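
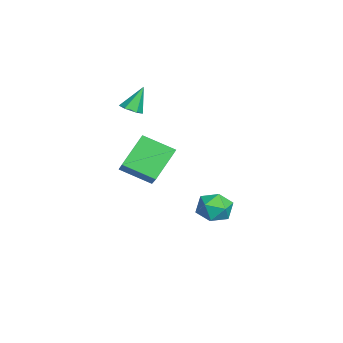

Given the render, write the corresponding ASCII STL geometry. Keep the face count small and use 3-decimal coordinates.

solid 
facet normal 0.401 0.916 -0.015
outer loop
vertex 0.311 4.318 -3.013
vertex -0.203 4.556 -2.216
vertex 0.69 4.167 -2.124
endloop
endfacet
facet normal 0.852 0.436 -0.289
outer loop
vertex 0.311 4.318 -3.013
vertex 0.69 4.167 -2.124
vertex 0.798 3.492 -2.823
endloop
endfacet
facet normal 0.529 0.119 -0.840
outer loop
vertex 0.311 4.318 -3.013
vertex 0.798 3.492 -2.823
vertex -0.027 3.463 -3.347
endloop
endfacet
facet normal -0.122 0.403 -0.907
outer loop
vertex 0.311 4.318 -3.013
vertex -0.027 3.463 -3.347
vertex -0.646 4.121 -2.972
endloop
endfacet
facet normal -0.201 0.895 -0.397
outer loop
vertex 0.311 4.318 -3.013
vertex -0.646 4.121 -2.972
vertex -0.203 4.556 -2.216
endloop
endfacet
facet normal 0.976 -0.060 0.208
outer loop
vertex 0.798 3.492 -2.823
vertex 0.69 4.167 -2.124
vertex 0.586 3.219 -1.908
endloop
endfacet
facet normal 0.245 0.717 0.652
outer loop
vertex 0.69 4.167 -2.124
vertex -0.203 4.556 -2.216
vertex -0.033 3.877 -1.533
endloop
endfacet
facet normal -0.730 0.683 0.035
outer loop
vertex -0.203 4.556 -2.216
vertex -0.646 4.121 -2.972
vertex -0.858 3.848 -2.057
endloop
endfacet
facet normal -0.601 -0.114 -0.791
outer loop
vertex -0.646 4.121 -2.972
vertex -0.027 3.463 -3.347
vertex -0.75 3.173 -2.756
endloop
endfacet
facet normal 0.454 -0.573 -0.683
outer loop
vertex -0.027 3.463 -3.347
vertex 0.798 3.492 -2.823
vertex 0.143 2.784 -2.664
endloop
endfacet
facet normal 0.122 -0.403 0.907
outer loop
vertex -0.371 3.022 -1.867
vertex 0.586 3.219 -1.908
vertex -0.033 3.877 -1.533
endloop
endfacet
facet normal -0.529 -0.119 0.840
outer loop
vertex -0.371 3.022 -1.867
vertex -0.033 3.877 -1.533
vertex -0.858 3.848 -2.057
endloop
endfacet
facet normal -0.852 -0.436 0.289
outer loop
vertex -0.371 3.022 -1.867
vertex -0.858 3.848 -2.057
vertex -0.75 3.173 -2.756
endloop
endfacet
facet normal -0.401 -0.916 0.015
outer loop
vertex -0.371 3.022 -1.867
vertex -0.75 3.173 -2.756
vertex 0.143 2.784 -2.664
endloop
endfacet
facet normal 0.201 -0.895 0.397
outer loop
vertex -0.371 3.022 -1.867
vertex 0.143 2.784 -2.664
vertex 0.586 3.219 -1.908
endloop
endfacet
facet normal 0.601 0.114 0.791
outer loop
vertex -0.033 3.877 -1.533
vertex 0.586 3.219 -1.908
vertex 0.69 4.167 -2.124
endloop
endfacet
facet normal -0.454 0.573 0.683
outer loop
vertex -0.858 3.848 -2.057
vertex -0.033 3.877 -1.533
vertex -0.203 4.556 -2.216
endloop
endfacet
facet normal -0.976 0.060 -0.208
outer loop
vertex -0.75 3.173 -2.756
vertex -0.858 3.848 -2.057
vertex -0.646 4.121 -2.972
endloop
endfacet
facet normal -0.245 -0.717 -0.652
outer loop
vertex 0.143 2.784 -2.664
vertex -0.75 3.173 -2.756
vertex -0.027 3.463 -3.347
endloop
endfacet
facet normal 0.730 -0.683 -0.035
outer loop
vertex 0.586 3.219 -1.908
vertex 0.143 2.784 -2.664
vertex 0.798 3.492 -2.823
endloop
endfacet
facet normal -0.802 -0.103 -0.588
outer loop
vertex 1.441 -0.723 0.923
vertex 0.365 0.177 2.233
vertex 1.795 0.786 0.177
endloop
endfacet
facet normal 0.561 -0.469 -0.682
outer loop
vertex 3.335 0.983 1.307
vertex 1.441 -0.723 0.923
vertex 1.795 0.786 0.177
endloop
endfacet
facet normal -0.802 -0.102 -0.588
outer loop
vertex 1.795 0.786 0.177
vertex 0.365 0.177 2.233
vertex 0.719 1.686 1.488
endloop
endfacet
facet normal 0.206 0.877 -0.433
outer loop
vertex 0.719 1.686 1.488
vertex 3.335 0.983 1.307
vertex 1.795 0.786 0.177
endloop
endfacet
facet normal -0.206 -0.877 0.434
outer loop
vertex 1.441 -0.723 0.923
vertex 1.905 0.374 3.363
vertex 0.365 0.177 2.233
endloop
endfacet
facet normal 0.561 -0.469 -0.683
outer loop
vertex 2.981 -0.526 2.052
vertex 1.441 -0.723 0.923
vertex 3.335 0.983 1.307
endloop
endfacet
facet normal -0.206 -0.877 0.434
outer loop
vertex 2.981 -0.526 2.052
vertex 1.905 0.374 3.363
vertex 1.441 -0.723 0.923
endloop
endfacet
facet normal -0.561 0.469 0.683
outer loop
vertex 0.365 0.177 2.233
vertex 1.905 0.374 3.363
vertex 0.719 1.686 1.488
endloop
endfacet
facet normal 0.206 0.877 -0.434
outer loop
vertex 2.259 1.883 2.617
vertex 3.335 0.983 1.307
vertex 0.719 1.686 1.488
endloop
endfacet
facet normal -0.560 0.469 0.683
outer loop
vertex 0.719 1.686 1.488
vertex 1.905 0.374 3.363
vertex 2.259 1.883 2.617
endloop
endfacet
facet normal 0.802 0.102 0.588
outer loop
vertex 2.259 1.883 2.617
vertex 2.981 -0.526 2.052
vertex 3.335 0.983 1.307
endloop
endfacet
facet normal 0.802 0.103 0.588
outer loop
vertex 1.905 0.374 3.363
vertex 2.981 -0.526 2.052
vertex 2.259 1.883 2.617
endloop
endfacet
facet normal 0.299 -0.400 -0.866
outer loop
vertex -1.559 -0.519 3.373
vertex -2.017 -0.238 3.085
vertex -1.477 0.04 3.143
endloop
endfacet
facet normal 0.790 0.130 0.599
outer loop
vertex -1.559 -0.519 3.373
vertex -1.477 0.04 3.143
vertex -2.463 0.358 4.375
endloop
endfacet
facet normal 0.299 -0.400 -0.866
outer loop
vertex -1.477 0.04 3.143
vertex -2.017 -0.238 3.085
vertex -1.935 0.321 2.855
endloop
endfacet
facet normal 0.454 0.880 0.136
outer loop
vertex -1.477 0.04 3.143
vertex -1.935 0.321 2.855
vertex -2.463 0.358 4.375
endloop
endfacet
facet normal 0.300 -0.400 -0.866
outer loop
vertex -1.935 0.321 2.855
vertex -2.017 -0.238 3.085
vertex -2.475 0.044 2.796
endloop
endfacet
facet normal -0.435 0.884 -0.172
outer loop
vertex -1.935 0.321 2.855
vertex -2.475 0.044 2.796
vertex -2.463 0.358 4.375
endloop
endfacet
facet normal 0.300 -0.400 -0.866
outer loop
vertex -2.475 0.044 2.796
vertex -2.017 -0.238 3.085
vertex -2.557 -0.516 3.026
endloop
endfacet
facet normal -0.990 0.137 -0.020
outer loop
vertex -2.475 0.044 2.796
vertex -2.557 -0.516 3.026
vertex -2.463 0.358 4.375
endloop
endfacet
facet normal 0.300 -0.399 -0.866
outer loop
vertex -2.557 -0.516 3.026
vertex -2.017 -0.238 3.085
vertex -2.099 -0.797 3.314
endloop
endfacet
facet normal -0.654 -0.613 0.443
outer loop
vertex -2.557 -0.516 3.026
vertex -2.099 -0.797 3.314
vertex -2.463 0.358 4.375
endloop
endfacet
facet normal 0.300 -0.399 -0.866
outer loop
vertex -2.099 -0.797 3.314
vertex -2.017 -0.238 3.085
vertex -1.559 -0.519 3.373
endloop
endfacet
facet normal 0.235 -0.616 0.752
outer loop
vertex -2.099 -0.797 3.314
vertex -1.559 -0.519 3.373
vertex -2.463 0.358 4.375
endloop
endfacet

endsolid


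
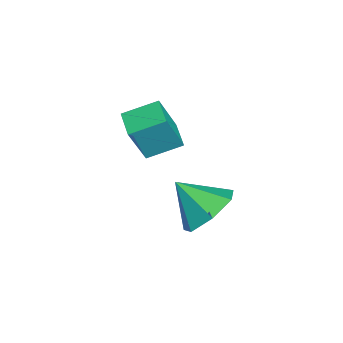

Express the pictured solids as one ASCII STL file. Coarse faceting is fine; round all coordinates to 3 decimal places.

solid 
facet normal 0.339 0.684 -0.646
outer loop
vertex 4.3 3.495 2.718
vertex 3.543 3.431 2.253
vertex 3.734 3.976 2.931
endloop
endfacet
facet normal 0.316 -0.047 0.947
outer loop
vertex 4.3 3.495 2.718
vertex 3.734 3.976 2.931
vertex 3.117 2.569 3.067
endloop
endfacet
facet normal 0.338 0.685 -0.646
outer loop
vertex 3.734 3.976 2.931
vertex 3.543 3.431 2.253
vertex 3.025 4.046 2.634
endloop
endfacet
facet normal -0.354 0.243 0.903
outer loop
vertex 3.734 3.976 2.931
vertex 3.025 4.046 2.634
vertex 3.117 2.569 3.067
endloop
endfacet
facet normal 0.338 0.685 -0.646
outer loop
vertex 3.025 4.046 2.634
vertex 3.543 3.431 2.253
vertex 2.706 3.654 2.051
endloop
endfacet
facet normal -0.895 0.073 0.440
outer loop
vertex 3.025 4.046 2.634
vertex 2.706 3.654 2.051
vertex 3.117 2.569 3.067
endloop
endfacet
facet normal 0.338 0.685 -0.646
outer loop
vertex 2.706 3.654 2.051
vertex 3.543 3.431 2.253
vertex 3.017 3.094 1.62
endloop
endfacet
facet normal -0.899 -0.428 -0.093
outer loop
vertex 2.706 3.654 2.051
vertex 3.017 3.094 1.62
vertex 3.117 2.569 3.067
endloop
endfacet
facet normal 0.338 0.685 -0.645
outer loop
vertex 3.017 3.094 1.62
vertex 3.543 3.431 2.253
vertex 3.725 2.788 1.666
endloop
endfacet
facet normal -0.363 -0.884 -0.296
outer loop
vertex 3.017 3.094 1.62
vertex 3.725 2.788 1.666
vertex 3.117 2.569 3.067
endloop
endfacet
facet normal 0.338 0.685 -0.645
outer loop
vertex 3.725 2.788 1.666
vertex 3.543 3.431 2.253
vertex 4.296 2.967 2.155
endloop
endfacet
facet normal 0.310 -0.951 -0.014
outer loop
vertex 3.725 2.788 1.666
vertex 4.296 2.967 2.155
vertex 3.117 2.569 3.067
endloop
endfacet
facet normal 0.338 0.685 -0.645
outer loop
vertex 4.296 2.967 2.155
vertex 3.543 3.431 2.253
vertex 4.3 3.495 2.718
endloop
endfacet
facet normal 0.612 -0.579 0.539
outer loop
vertex 4.296 2.967 2.155
vertex 4.3 3.495 2.718
vertex 3.117 2.569 3.067
endloop
endfacet
facet normal -0.955 -0.240 0.176
outer loop
vertex 0.524 1.14 3.534
vertex 0.344 2.141 3.925
vertex 0.165 1.594 2.205
endloop
endfacet
facet normal 0.166 -0.919 -0.359
outer loop
vertex 0.976 1.799 2.055
vertex 0.524 1.14 3.534
vertex 0.165 1.594 2.205
endloop
endfacet
facet normal -0.954 -0.241 0.176
outer loop
vertex 0.165 1.594 2.205
vertex 0.344 2.141 3.925
vertex -0.016 2.595 2.596
endloop
endfacet
facet normal -0.249 0.313 -0.917
outer loop
vertex -0.016 2.595 2.596
vertex 0.976 1.799 2.055
vertex 0.165 1.594 2.205
endloop
endfacet
facet normal 0.249 -0.313 0.917
outer loop
vertex 0.524 1.14 3.534
vertex 1.155 2.346 3.775
vertex 0.344 2.141 3.925
endloop
endfacet
facet normal 0.166 -0.919 -0.359
outer loop
vertex 1.336 1.345 3.384
vertex 0.524 1.14 3.534
vertex 0.976 1.799 2.055
endloop
endfacet
facet normal 0.248 -0.313 0.917
outer loop
vertex 1.336 1.345 3.384
vertex 1.155 2.346 3.775
vertex 0.524 1.14 3.534
endloop
endfacet
facet normal -0.166 0.919 0.359
outer loop
vertex 0.344 2.141 3.925
vertex 1.155 2.346 3.775
vertex -0.016 2.595 2.596
endloop
endfacet
facet normal -0.248 0.313 -0.917
outer loop
vertex 0.796 2.8 2.446
vertex 0.976 1.799 2.055
vertex -0.016 2.595 2.596
endloop
endfacet
facet normal -0.166 0.919 0.359
outer loop
vertex -0.016 2.595 2.596
vertex 1.155 2.346 3.775
vertex 0.796 2.8 2.446
endloop
endfacet
facet normal 0.954 0.241 -0.176
outer loop
vertex 0.796 2.8 2.446
vertex 1.336 1.345 3.384
vertex 0.976 1.799 2.055
endloop
endfacet
facet normal 0.954 0.241 -0.175
outer loop
vertex 1.155 2.346 3.775
vertex 1.336 1.345 3.384
vertex 0.796 2.8 2.446
endloop
endfacet

endsolid


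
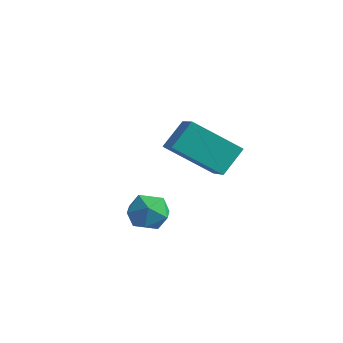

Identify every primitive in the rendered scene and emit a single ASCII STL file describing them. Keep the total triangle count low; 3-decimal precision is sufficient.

solid 
facet normal -0.676 0.542 -0.499
outer loop
vertex -4.437 0.801 3.292
vertex -3.153 1.494 2.307
vertex -4.551 0.007 2.584
endloop
endfacet
facet normal -0.729 -0.394 0.559
outer loop
vertex -3.727 -0.654 3.193
vertex -4.437 0.801 3.292
vertex -4.551 0.007 2.584
endloop
endfacet
facet normal -0.676 0.542 -0.499
outer loop
vertex -4.551 0.007 2.584
vertex -3.153 1.494 2.307
vertex -3.267 0.7 1.599
endloop
endfacet
facet normal -0.107 -0.742 -0.661
outer loop
vertex -3.267 0.7 1.599
vertex -3.727 -0.654 3.193
vertex -4.551 0.007 2.584
endloop
endfacet
facet normal 0.107 0.742 0.661
outer loop
vertex -4.437 0.801 3.292
vertex -2.329 0.833 2.916
vertex -3.153 1.494 2.307
endloop
endfacet
facet normal -0.729 -0.394 0.559
outer loop
vertex -3.613 0.14 3.901
vertex -4.437 0.801 3.292
vertex -3.727 -0.654 3.193
endloop
endfacet
facet normal 0.107 0.742 0.661
outer loop
vertex -3.613 0.14 3.901
vertex -2.329 0.833 2.916
vertex -4.437 0.801 3.292
endloop
endfacet
facet normal 0.729 0.394 -0.559
outer loop
vertex -3.153 1.494 2.307
vertex -2.329 0.833 2.916
vertex -3.267 0.7 1.599
endloop
endfacet
facet normal -0.107 -0.742 -0.661
outer loop
vertex -2.443 0.039 2.208
vertex -3.727 -0.654 3.193
vertex -3.267 0.7 1.599
endloop
endfacet
facet normal 0.729 0.394 -0.559
outer loop
vertex -3.267 0.7 1.599
vertex -2.329 0.833 2.916
vertex -2.443 0.039 2.208
endloop
endfacet
facet normal 0.676 -0.542 0.499
outer loop
vertex -2.443 0.039 2.208
vertex -3.613 0.14 3.901
vertex -3.727 -0.654 3.193
endloop
endfacet
facet normal 0.676 -0.542 0.499
outer loop
vertex -2.329 0.833 2.916
vertex -3.613 0.14 3.901
vertex -2.443 0.039 2.208
endloop
endfacet
facet normal -0.795 0.570 -0.205
outer loop
vertex -3.327 -2.251 1.387
vertex -3.699 -2.609 1.833
vertex -3.356 -2.056 2.041
endloop
endfacet
facet normal -0.189 0.939 -0.288
outer loop
vertex -3.327 -2.251 1.387
vertex -3.356 -2.056 2.041
vertex -2.761 -2.039 1.706
endloop
endfacet
facet normal 0.210 0.600 -0.772
outer loop
vertex -3.327 -2.251 1.387
vertex -2.761 -2.039 1.706
vertex -2.736 -2.581 1.291
endloop
endfacet
facet normal -0.148 0.022 -0.989
outer loop
vertex -3.327 -2.251 1.387
vertex -2.736 -2.581 1.291
vertex -3.316 -2.934 1.37
endloop
endfacet
facet normal -0.769 0.004 -0.639
outer loop
vertex -3.327 -2.251 1.387
vertex -3.316 -2.934 1.37
vertex -3.699 -2.609 1.833
endloop
endfacet
facet normal 0.161 0.929 0.333
outer loop
vertex -2.761 -2.039 1.706
vertex -3.356 -2.056 2.041
vertex -2.784 -2.266 2.35
endloop
endfacet
facet normal -0.820 0.333 0.466
outer loop
vertex -3.356 -2.056 2.041
vertex -3.699 -2.609 1.833
vertex -3.364 -2.619 2.429
endloop
endfacet
facet normal -0.778 -0.584 -0.234
outer loop
vertex -3.699 -2.609 1.833
vertex -3.316 -2.934 1.37
vertex -3.339 -3.161 2.014
endloop
endfacet
facet normal 0.229 -0.555 -0.800
outer loop
vertex -3.316 -2.934 1.37
vertex -2.736 -2.581 1.291
vertex -2.744 -3.144 1.679
endloop
endfacet
facet normal 0.809 0.381 -0.448
outer loop
vertex -2.736 -2.581 1.291
vertex -2.761 -2.039 1.706
vertex -2.401 -2.591 1.887
endloop
endfacet
facet normal 0.148 -0.022 0.989
outer loop
vertex -2.773 -2.949 2.333
vertex -2.784 -2.266 2.35
vertex -3.364 -2.619 2.429
endloop
endfacet
facet normal -0.210 -0.600 0.772
outer loop
vertex -2.773 -2.949 2.333
vertex -3.364 -2.619 2.429
vertex -3.339 -3.161 2.014
endloop
endfacet
facet normal 0.189 -0.939 0.288
outer loop
vertex -2.773 -2.949 2.333
vertex -3.339 -3.161 2.014
vertex -2.744 -3.144 1.679
endloop
endfacet
facet normal 0.795 -0.570 0.205
outer loop
vertex -2.773 -2.949 2.333
vertex -2.744 -3.144 1.679
vertex -2.401 -2.591 1.887
endloop
endfacet
facet normal 0.769 -0.004 0.639
outer loop
vertex -2.773 -2.949 2.333
vertex -2.401 -2.591 1.887
vertex -2.784 -2.266 2.35
endloop
endfacet
facet normal -0.229 0.555 0.800
outer loop
vertex -3.364 -2.619 2.429
vertex -2.784 -2.266 2.35
vertex -3.356 -2.056 2.041
endloop
endfacet
facet normal -0.809 -0.381 0.448
outer loop
vertex -3.339 -3.161 2.014
vertex -3.364 -2.619 2.429
vertex -3.699 -2.609 1.833
endloop
endfacet
facet normal -0.161 -0.929 -0.333
outer loop
vertex -2.744 -3.144 1.679
vertex -3.339 -3.161 2.014
vertex -3.316 -2.934 1.37
endloop
endfacet
facet normal 0.820 -0.333 -0.466
outer loop
vertex -2.401 -2.591 1.887
vertex -2.744 -3.144 1.679
vertex -2.736 -2.581 1.291
endloop
endfacet
facet normal 0.778 0.584 0.234
outer loop
vertex -2.784 -2.266 2.35
vertex -2.401 -2.591 1.887
vertex -2.761 -2.039 1.706
endloop
endfacet

endsolid


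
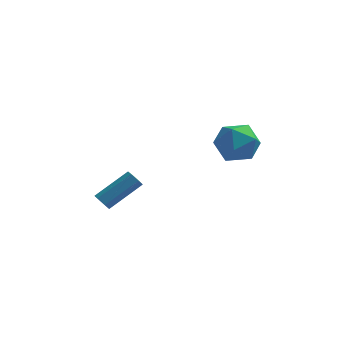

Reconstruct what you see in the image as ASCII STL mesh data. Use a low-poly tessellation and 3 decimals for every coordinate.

solid 
facet normal -0.684 -0.487 -0.543
outer loop
vertex -2.135 2.015 -1.16
vertex -2.511 2.2 -0.852
vertex -2.366 2.467 -1.274
endloop
endfacet
facet normal 0.579 0.092 -0.810
outer loop
vertex -2.135 2.015 -1.16
vertex -2.366 2.467 -1.274
vertex -0.672 3.056 0.004
endloop
endfacet
facet normal 0.579 0.093 -0.810
outer loop
vertex -0.672 3.056 0.004
vertex -2.366 2.467 -1.274
vertex -0.903 3.508 -0.109
endloop
endfacet
facet normal 0.683 0.485 0.546
outer loop
vertex -0.672 3.056 0.004
vertex -0.903 3.508 -0.109
vertex -1.049 3.24 0.312
endloop
endfacet
facet normal -0.684 -0.487 -0.543
outer loop
vertex -2.366 2.467 -1.274
vertex -2.511 2.2 -0.852
vertex -2.742 2.651 -0.966
endloop
endfacet
facet normal -0.096 0.799 -0.594
outer loop
vertex -2.366 2.467 -1.274
vertex -2.742 2.651 -0.966
vertex -0.903 3.508 -0.109
endloop
endfacet
facet normal -0.095 0.799 -0.594
outer loop
vertex -0.903 3.508 -0.109
vertex -2.742 2.651 -0.966
vertex -1.28 3.692 0.199
endloop
endfacet
facet normal 0.683 0.485 0.546
outer loop
vertex -0.903 3.508 -0.109
vertex -1.28 3.692 0.199
vertex -1.049 3.24 0.312
endloop
endfacet
facet normal -0.683 -0.487 -0.545
outer loop
vertex -2.742 2.651 -0.966
vertex -2.511 2.2 -0.852
vertex -2.888 2.384 -0.544
endloop
endfacet
facet normal -0.674 0.707 0.214
outer loop
vertex -2.742 2.651 -0.966
vertex -2.888 2.384 -0.544
vertex -1.28 3.692 0.199
endloop
endfacet
facet normal -0.674 0.706 0.216
outer loop
vertex -1.28 3.692 0.199
vertex -2.888 2.384 -0.544
vertex -1.425 3.425 0.62
endloop
endfacet
facet normal 0.684 0.486 0.544
outer loop
vertex -1.28 3.692 0.199
vertex -1.425 3.425 0.62
vertex -1.049 3.24 0.312
endloop
endfacet
facet normal -0.683 -0.485 -0.546
outer loop
vertex -2.888 2.384 -0.544
vertex -2.511 2.2 -0.852
vertex -2.657 1.932 -0.431
endloop
endfacet
facet normal -0.579 -0.093 0.810
outer loop
vertex -2.888 2.384 -0.544
vertex -2.657 1.932 -0.431
vertex -1.425 3.425 0.62
endloop
endfacet
facet normal -0.579 -0.092 0.810
outer loop
vertex -1.425 3.425 0.62
vertex -2.657 1.932 -0.431
vertex -1.194 2.973 0.734
endloop
endfacet
facet normal 0.684 0.487 0.543
outer loop
vertex -1.425 3.425 0.62
vertex -1.194 2.973 0.734
vertex -1.049 3.24 0.312
endloop
endfacet
facet normal -0.683 -0.485 -0.546
outer loop
vertex -2.657 1.932 -0.431
vertex -2.511 2.2 -0.852
vertex -2.28 1.748 -0.739
endloop
endfacet
facet normal 0.095 -0.799 0.594
outer loop
vertex -2.657 1.932 -0.431
vertex -2.28 1.748 -0.739
vertex -1.194 2.973 0.734
endloop
endfacet
facet normal 0.096 -0.799 0.594
outer loop
vertex -1.194 2.973 0.734
vertex -2.28 1.748 -0.739
vertex -0.818 2.789 0.426
endloop
endfacet
facet normal 0.684 0.487 0.543
outer loop
vertex -1.194 2.973 0.734
vertex -0.818 2.789 0.426
vertex -1.049 3.24 0.312
endloop
endfacet
facet normal -0.684 -0.486 -0.544
outer loop
vertex -2.28 1.748 -0.739
vertex -2.511 2.2 -0.852
vertex -2.135 2.015 -1.16
endloop
endfacet
facet normal 0.675 -0.706 -0.216
outer loop
vertex -2.28 1.748 -0.739
vertex -2.135 2.015 -1.16
vertex -0.818 2.789 0.426
endloop
endfacet
facet normal 0.674 -0.707 -0.214
outer loop
vertex -0.818 2.789 0.426
vertex -2.135 2.015 -1.16
vertex -0.672 3.056 0.004
endloop
endfacet
facet normal 0.683 0.487 0.545
outer loop
vertex -0.818 2.789 0.426
vertex -0.672 3.056 0.004
vertex -1.049 3.24 0.312
endloop
endfacet
facet normal 0.412 -0.053 0.910
outer loop
vertex 4.363 2.556 4.781
vertex 3.686 1.559 5.029
vertex 4.799 1.436 4.518
endloop
endfacet
facet normal 0.867 0.234 0.441
outer loop
vertex 4.363 2.556 4.781
vertex 4.799 1.436 4.518
vertex 4.955 2.36 3.721
endloop
endfacet
facet normal 0.559 0.813 0.162
outer loop
vertex 4.363 2.556 4.781
vertex 4.955 2.36 3.721
vertex 3.94 3.054 3.739
endloop
endfacet
facet normal -0.087 0.885 0.458
outer loop
vertex 4.363 2.556 4.781
vertex 3.94 3.054 3.739
vertex 3.156 2.559 4.547
endloop
endfacet
facet normal -0.177 0.349 0.920
outer loop
vertex 4.363 2.556 4.781
vertex 3.156 2.559 4.547
vertex 3.686 1.559 5.029
endloop
endfacet
facet normal 0.968 -0.238 -0.086
outer loop
vertex 4.955 2.36 3.721
vertex 4.799 1.436 4.518
vertex 4.644 1.241 3.313
endloop
endfacet
facet normal 0.231 -0.702 0.673
outer loop
vertex 4.799 1.436 4.518
vertex 3.686 1.559 5.029
vertex 3.86 0.746 4.121
endloop
endfacet
facet normal -0.723 -0.051 0.690
outer loop
vertex 3.686 1.559 5.029
vertex 3.156 2.559 4.547
vertex 2.845 1.44 4.139
endloop
endfacet
facet normal -0.575 0.816 -0.058
outer loop
vertex 3.156 2.559 4.547
vertex 3.94 3.054 3.739
vertex 3.001 2.364 3.342
endloop
endfacet
facet normal 0.470 0.701 -0.537
outer loop
vertex 3.94 3.054 3.739
vertex 4.955 2.36 3.721
vertex 4.114 2.241 2.831
endloop
endfacet
facet normal 0.087 -0.885 -0.458
outer loop
vertex 3.437 1.244 3.079
vertex 4.644 1.241 3.313
vertex 3.86 0.746 4.121
endloop
endfacet
facet normal -0.559 -0.813 -0.162
outer loop
vertex 3.437 1.244 3.079
vertex 3.86 0.746 4.121
vertex 2.845 1.44 4.139
endloop
endfacet
facet normal -0.867 -0.234 -0.441
outer loop
vertex 3.437 1.244 3.079
vertex 2.845 1.44 4.139
vertex 3.001 2.364 3.342
endloop
endfacet
facet normal -0.412 0.053 -0.910
outer loop
vertex 3.437 1.244 3.079
vertex 3.001 2.364 3.342
vertex 4.114 2.241 2.831
endloop
endfacet
facet normal 0.177 -0.349 -0.920
outer loop
vertex 3.437 1.244 3.079
vertex 4.114 2.241 2.831
vertex 4.644 1.241 3.313
endloop
endfacet
facet normal 0.575 -0.816 0.058
outer loop
vertex 3.86 0.746 4.121
vertex 4.644 1.241 3.313
vertex 4.799 1.436 4.518
endloop
endfacet
facet normal -0.470 -0.701 0.537
outer loop
vertex 2.845 1.44 4.139
vertex 3.86 0.746 4.121
vertex 3.686 1.559 5.029
endloop
endfacet
facet normal -0.968 0.238 0.086
outer loop
vertex 3.001 2.364 3.342
vertex 2.845 1.44 4.139
vertex 3.156 2.559 4.547
endloop
endfacet
facet normal -0.231 0.702 -0.673
outer loop
vertex 4.114 2.241 2.831
vertex 3.001 2.364 3.342
vertex 3.94 3.054 3.739
endloop
endfacet
facet normal 0.723 0.051 -0.690
outer loop
vertex 4.644 1.241 3.313
vertex 4.114 2.241 2.831
vertex 4.955 2.36 3.721
endloop
endfacet

endsolid


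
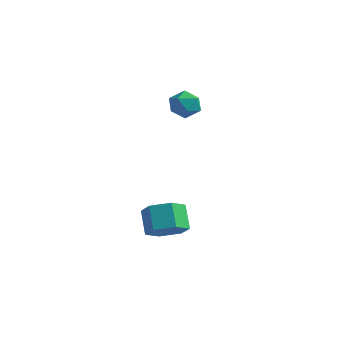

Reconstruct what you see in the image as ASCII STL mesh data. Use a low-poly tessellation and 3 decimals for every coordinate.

solid 
facet normal 0.516 -0.432 -0.740
outer loop
vertex 1.655 -2.647 -4.032
vertex 0.815 -3.292 -4.241
vertex 0.9 -2.338 -4.739
endloop
endfacet
facet normal 0.495 0.855 -0.155
outer loop
vertex 1.655 -2.647 -4.032
vertex 0.9 -2.338 -4.739
vertex 0.886 -2.003 -2.93
endloop
endfacet
facet normal 0.495 0.855 -0.155
outer loop
vertex 0.886 -2.003 -2.93
vertex 0.9 -2.338 -4.739
vertex 0.131 -1.694 -3.637
endloop
endfacet
facet normal -0.516 0.433 0.740
outer loop
vertex 0.886 -2.003 -2.93
vertex 0.131 -1.694 -3.637
vertex 0.045 -2.648 -3.139
endloop
endfacet
facet normal 0.516 -0.432 -0.740
outer loop
vertex 0.9 -2.338 -4.739
vertex 0.815 -3.292 -4.241
vertex 0.059 -2.983 -4.949
endloop
endfacet
facet normal -0.357 0.676 -0.644
outer loop
vertex 0.9 -2.338 -4.739
vertex 0.059 -2.983 -4.949
vertex 0.131 -1.694 -3.637
endloop
endfacet
facet normal -0.357 0.676 -0.644
outer loop
vertex 0.131 -1.694 -3.637
vertex 0.059 -2.983 -4.949
vertex -0.71 -2.339 -3.847
endloop
endfacet
facet normal -0.516 0.432 0.739
outer loop
vertex 0.131 -1.694 -3.637
vertex -0.71 -2.339 -3.847
vertex 0.045 -2.648 -3.139
endloop
endfacet
facet normal 0.516 -0.433 -0.739
outer loop
vertex 0.059 -2.983 -4.949
vertex 0.815 -3.292 -4.241
vertex -0.026 -3.937 -4.45
endloop
endfacet
facet normal -0.853 -0.180 -0.490
outer loop
vertex 0.059 -2.983 -4.949
vertex -0.026 -3.937 -4.45
vertex -0.71 -2.339 -3.847
endloop
endfacet
facet normal -0.853 -0.180 -0.490
outer loop
vertex -0.71 -2.339 -3.847
vertex -0.026 -3.937 -4.45
vertex -0.795 -3.293 -3.348
endloop
endfacet
facet normal -0.516 0.433 0.739
outer loop
vertex -0.71 -2.339 -3.847
vertex -0.795 -3.293 -3.348
vertex 0.045 -2.648 -3.139
endloop
endfacet
facet normal 0.516 -0.433 -0.740
outer loop
vertex -0.026 -3.937 -4.45
vertex 0.815 -3.292 -4.241
vertex 0.729 -4.246 -3.743
endloop
endfacet
facet normal -0.495 -0.855 0.155
outer loop
vertex -0.026 -3.937 -4.45
vertex 0.729 -4.246 -3.743
vertex -0.795 -3.293 -3.348
endloop
endfacet
facet normal -0.495 -0.855 0.155
outer loop
vertex -0.795 -3.293 -3.348
vertex 0.729 -4.246 -3.743
vertex -0.04 -3.602 -2.641
endloop
endfacet
facet normal -0.516 0.432 0.740
outer loop
vertex -0.795 -3.293 -3.348
vertex -0.04 -3.602 -2.641
vertex 0.045 -2.648 -3.139
endloop
endfacet
facet normal 0.516 -0.432 -0.739
outer loop
vertex 0.729 -4.246 -3.743
vertex 0.815 -3.292 -4.241
vertex 1.57 -3.601 -3.533
endloop
endfacet
facet normal 0.357 -0.676 0.644
outer loop
vertex 0.729 -4.246 -3.743
vertex 1.57 -3.601 -3.533
vertex -0.04 -3.602 -2.641
endloop
endfacet
facet normal 0.357 -0.676 0.644
outer loop
vertex -0.04 -3.602 -2.641
vertex 1.57 -3.601 -3.533
vertex 0.801 -2.957 -2.431
endloop
endfacet
facet normal -0.516 0.432 0.740
outer loop
vertex -0.04 -3.602 -2.641
vertex 0.801 -2.957 -2.431
vertex 0.045 -2.648 -3.139
endloop
endfacet
facet normal 0.516 -0.433 -0.739
outer loop
vertex 1.57 -3.601 -3.533
vertex 0.815 -3.292 -4.241
vertex 1.655 -2.647 -4.032
endloop
endfacet
facet normal 0.853 0.180 0.490
outer loop
vertex 1.57 -3.601 -3.533
vertex 1.655 -2.647 -4.032
vertex 0.801 -2.957 -2.431
endloop
endfacet
facet normal 0.853 0.180 0.490
outer loop
vertex 0.801 -2.957 -2.431
vertex 1.655 -2.647 -4.032
vertex 0.886 -2.003 -2.93
endloop
endfacet
facet normal -0.516 0.433 0.739
outer loop
vertex 0.801 -2.957 -2.431
vertex 0.886 -2.003 -2.93
vertex 0.045 -2.648 -3.139
endloop
endfacet
facet normal -0.282 0.780 0.559
outer loop
vertex -1.875 1.286 2.398
vertex -1.432 0.932 3.116
vertex -0.997 1.499 2.544
endloop
endfacet
facet normal -0.214 0.969 -0.126
outer loop
vertex -1.875 1.286 2.398
vertex -0.997 1.499 2.544
vertex -1.291 1.324 1.696
endloop
endfacet
facet normal -0.652 0.559 -0.512
outer loop
vertex -1.875 1.286 2.398
vertex -1.291 1.324 1.696
vertex -1.906 0.649 1.743
endloop
endfacet
facet normal -0.991 0.117 -0.067
outer loop
vertex -1.875 1.286 2.398
vertex -1.906 0.649 1.743
vertex -1.994 0.407 2.621
endloop
endfacet
facet normal -0.762 0.254 0.596
outer loop
vertex -1.875 1.286 2.398
vertex -1.994 0.407 2.621
vertex -1.432 0.932 3.116
endloop
endfacet
facet normal 0.456 0.827 -0.329
outer loop
vertex -1.291 1.324 1.696
vertex -0.997 1.499 2.544
vertex -0.486 0.993 1.979
endloop
endfacet
facet normal 0.346 0.522 0.780
outer loop
vertex -0.997 1.499 2.544
vertex -1.432 0.932 3.116
vertex -0.574 0.751 2.857
endloop
endfacet
facet normal -0.431 -0.330 0.840
outer loop
vertex -1.432 0.932 3.116
vertex -1.994 0.407 2.621
vertex -1.189 0.076 2.904
endloop
endfacet
facet normal -0.802 -0.551 -0.232
outer loop
vertex -1.994 0.407 2.621
vertex -1.906 0.649 1.743
vertex -1.483 -0.099 2.056
endloop
endfacet
facet normal -0.253 0.164 -0.953
outer loop
vertex -1.906 0.649 1.743
vertex -1.291 1.324 1.696
vertex -1.048 0.468 1.484
endloop
endfacet
facet normal 0.991 -0.117 0.067
outer loop
vertex -0.605 0.114 2.202
vertex -0.486 0.993 1.979
vertex -0.574 0.751 2.857
endloop
endfacet
facet normal 0.652 -0.559 0.512
outer loop
vertex -0.605 0.114 2.202
vertex -0.574 0.751 2.857
vertex -1.189 0.076 2.904
endloop
endfacet
facet normal 0.214 -0.969 0.126
outer loop
vertex -0.605 0.114 2.202
vertex -1.189 0.076 2.904
vertex -1.483 -0.099 2.056
endloop
endfacet
facet normal 0.282 -0.780 -0.559
outer loop
vertex -0.605 0.114 2.202
vertex -1.483 -0.099 2.056
vertex -1.048 0.468 1.484
endloop
endfacet
facet normal 0.762 -0.254 -0.596
outer loop
vertex -0.605 0.114 2.202
vertex -1.048 0.468 1.484
vertex -0.486 0.993 1.979
endloop
endfacet
facet normal 0.802 0.551 0.232
outer loop
vertex -0.574 0.751 2.857
vertex -0.486 0.993 1.979
vertex -0.997 1.499 2.544
endloop
endfacet
facet normal 0.253 -0.164 0.953
outer loop
vertex -1.189 0.076 2.904
vertex -0.574 0.751 2.857
vertex -1.432 0.932 3.116
endloop
endfacet
facet normal -0.456 -0.827 0.329
outer loop
vertex -1.483 -0.099 2.056
vertex -1.189 0.076 2.904
vertex -1.994 0.407 2.621
endloop
endfacet
facet normal -0.346 -0.522 -0.780
outer loop
vertex -1.048 0.468 1.484
vertex -1.483 -0.099 2.056
vertex -1.906 0.649 1.743
endloop
endfacet
facet normal 0.431 0.330 -0.840
outer loop
vertex -0.486 0.993 1.979
vertex -1.048 0.468 1.484
vertex -1.291 1.324 1.696
endloop
endfacet

endsolid


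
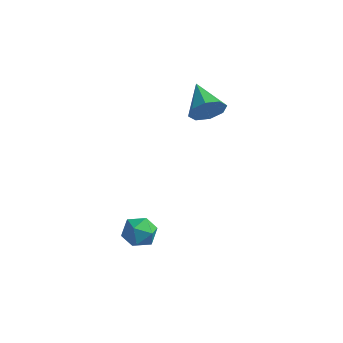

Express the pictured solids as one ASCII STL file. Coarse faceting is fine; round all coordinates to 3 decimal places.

solid 
facet normal 0.617 -0.727 -0.300
outer loop
vertex -0.434 1.912 3.323
vertex -0.881 1.797 2.682
vertex -0.259 2.253 2.856
endloop
endfacet
facet normal 0.392 0.667 0.634
outer loop
vertex -0.434 1.912 3.323
vertex -0.259 2.253 2.856
vertex -1.819 2.903 3.138
endloop
endfacet
facet normal 0.617 -0.727 -0.300
outer loop
vertex -0.259 2.253 2.856
vertex -0.881 1.797 2.682
vertex -0.449 2.327 2.286
endloop
endfacet
facet normal 0.383 0.924 -0.008
outer loop
vertex -0.259 2.253 2.856
vertex -0.449 2.327 2.286
vertex -1.819 2.903 3.138
endloop
endfacet
facet normal 0.618 -0.727 -0.299
outer loop
vertex -0.449 2.327 2.286
vertex -0.881 1.797 2.682
vertex -0.891 2.09 1.949
endloop
endfacet
facet normal -0.008 0.823 -0.568
outer loop
vertex -0.449 2.327 2.286
vertex -0.891 2.09 1.949
vertex -1.819 2.903 3.138
endloop
endfacet
facet normal 0.617 -0.728 -0.299
outer loop
vertex -0.891 2.09 1.949
vertex -0.881 1.797 2.682
vertex -1.328 1.682 2.041
endloop
endfacet
facet normal -0.549 0.426 -0.719
outer loop
vertex -0.891 2.09 1.949
vertex -1.328 1.682 2.041
vertex -1.819 2.903 3.138
endloop
endfacet
facet normal 0.617 -0.727 -0.300
outer loop
vertex -1.328 1.682 2.041
vertex -0.881 1.797 2.682
vertex -1.502 1.341 2.509
endloop
endfacet
facet normal -0.927 -0.038 -0.373
outer loop
vertex -1.328 1.682 2.041
vertex -1.502 1.341 2.509
vertex -1.819 2.903 3.138
endloop
endfacet
facet normal 0.618 -0.727 -0.300
outer loop
vertex -1.502 1.341 2.509
vertex -0.881 1.797 2.682
vertex -1.313 1.267 3.078
endloop
endfacet
facet normal -0.918 -0.294 0.267
outer loop
vertex -1.502 1.341 2.509
vertex -1.313 1.267 3.078
vertex -1.819 2.903 3.138
endloop
endfacet
facet normal 0.618 -0.727 -0.300
outer loop
vertex -1.313 1.267 3.078
vertex -0.881 1.797 2.682
vertex -0.87 1.504 3.416
endloop
endfacet
facet normal -0.528 -0.194 0.827
outer loop
vertex -1.313 1.267 3.078
vertex -0.87 1.504 3.416
vertex -1.819 2.903 3.138
endloop
endfacet
facet normal 0.617 -0.728 -0.300
outer loop
vertex -0.87 1.504 3.416
vertex -0.881 1.797 2.682
vertex -0.434 1.912 3.323
endloop
endfacet
facet normal 0.016 0.206 0.979
outer loop
vertex -0.87 1.504 3.416
vertex -0.434 1.912 3.323
vertex -1.819 2.903 3.138
endloop
endfacet
facet normal -0.804 0.586 0.101
outer loop
vertex -1.952 -2.111 -1.061
vertex -2.369 -2.618 -1.439
vertex -2.308 -2.664 -0.686
endloop
endfacet
facet normal -0.356 0.670 0.651
outer loop
vertex -1.952 -2.111 -1.061
vertex -2.308 -2.664 -0.686
vertex -1.6 -2.473 -0.496
endloop
endfacet
facet normal 0.276 0.878 0.391
outer loop
vertex -1.952 -2.111 -1.061
vertex -1.6 -2.473 -0.496
vertex -1.224 -2.308 -1.133
endloop
endfacet
facet normal 0.218 0.922 -0.321
outer loop
vertex -1.952 -2.111 -1.061
vertex -1.224 -2.308 -1.133
vertex -1.7 -2.398 -1.715
endloop
endfacet
facet normal -0.449 0.741 -0.498
outer loop
vertex -1.952 -2.111 -1.061
vertex -1.7 -2.398 -1.715
vertex -2.369 -2.618 -1.439
endloop
endfacet
facet normal -0.268 0.035 0.963
outer loop
vertex -1.6 -2.473 -0.496
vertex -2.308 -2.664 -0.686
vertex -1.8 -3.202 -0.525
endloop
endfacet
facet normal -0.992 -0.100 0.074
outer loop
vertex -2.308 -2.664 -0.686
vertex -2.369 -2.618 -1.439
vertex -2.276 -3.292 -1.107
endloop
endfacet
facet normal -0.419 0.151 -0.895
outer loop
vertex -2.369 -2.618 -1.439
vertex -1.7 -2.398 -1.715
vertex -1.9 -3.127 -1.744
endloop
endfacet
facet normal 0.660 0.441 -0.608
outer loop
vertex -1.7 -2.398 -1.715
vertex -1.224 -2.308 -1.133
vertex -1.192 -2.936 -1.554
endloop
endfacet
facet normal 0.755 0.371 0.541
outer loop
vertex -1.224 -2.308 -1.133
vertex -1.6 -2.473 -0.496
vertex -1.131 -2.982 -0.801
endloop
endfacet
facet normal -0.218 -0.922 0.321
outer loop
vertex -1.548 -3.489 -1.179
vertex -1.8 -3.202 -0.525
vertex -2.276 -3.292 -1.107
endloop
endfacet
facet normal -0.276 -0.878 -0.391
outer loop
vertex -1.548 -3.489 -1.179
vertex -2.276 -3.292 -1.107
vertex -1.9 -3.127 -1.744
endloop
endfacet
facet normal 0.356 -0.670 -0.651
outer loop
vertex -1.548 -3.489 -1.179
vertex -1.9 -3.127 -1.744
vertex -1.192 -2.936 -1.554
endloop
endfacet
facet normal 0.804 -0.586 -0.101
outer loop
vertex -1.548 -3.489 -1.179
vertex -1.192 -2.936 -1.554
vertex -1.131 -2.982 -0.801
endloop
endfacet
facet normal 0.449 -0.741 0.498
outer loop
vertex -1.548 -3.489 -1.179
vertex -1.131 -2.982 -0.801
vertex -1.8 -3.202 -0.525
endloop
endfacet
facet normal -0.660 -0.441 0.608
outer loop
vertex -2.276 -3.292 -1.107
vertex -1.8 -3.202 -0.525
vertex -2.308 -2.664 -0.686
endloop
endfacet
facet normal -0.755 -0.371 -0.541
outer loop
vertex -1.9 -3.127 -1.744
vertex -2.276 -3.292 -1.107
vertex -2.369 -2.618 -1.439
endloop
endfacet
facet normal 0.268 -0.035 -0.963
outer loop
vertex -1.192 -2.936 -1.554
vertex -1.9 -3.127 -1.744
vertex -1.7 -2.398 -1.715
endloop
endfacet
facet normal 0.992 0.100 -0.074
outer loop
vertex -1.131 -2.982 -0.801
vertex -1.192 -2.936 -1.554
vertex -1.224 -2.308 -1.133
endloop
endfacet
facet normal 0.419 -0.151 0.895
outer loop
vertex -1.8 -3.202 -0.525
vertex -1.131 -2.982 -0.801
vertex -1.6 -2.473 -0.496
endloop
endfacet

endsolid


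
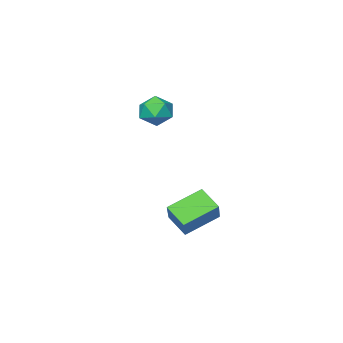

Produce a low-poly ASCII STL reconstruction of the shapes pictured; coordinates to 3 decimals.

solid 
facet normal 0.221 0.172 0.960
outer loop
vertex -1.17 -2.124 3.867
vertex -1.295 -3.021 4.057
vertex -0.459 -2.713 3.809
endloop
endfacet
facet normal 0.565 0.630 0.533
outer loop
vertex -1.17 -2.124 3.867
vertex -0.459 -2.713 3.809
vertex -0.575 -2.062 3.162
endloop
endfacet
facet normal 0.078 0.985 0.152
outer loop
vertex -1.17 -2.124 3.867
vertex -0.575 -2.062 3.162
vertex -1.483 -1.967 3.01
endloop
endfacet
facet normal -0.568 0.748 0.344
outer loop
vertex -1.17 -2.124 3.867
vertex -1.483 -1.967 3.01
vertex -1.928 -2.56 3.564
endloop
endfacet
facet normal -0.478 0.245 0.843
outer loop
vertex -1.17 -2.124 3.867
vertex -1.928 -2.56 3.564
vertex -1.295 -3.021 4.057
endloop
endfacet
facet normal 0.965 0.251 0.079
outer loop
vertex -0.575 -2.062 3.162
vertex -0.459 -2.713 3.809
vertex -0.332 -2.92 2.916
endloop
endfacet
facet normal 0.409 -0.489 0.771
outer loop
vertex -0.459 -2.713 3.809
vertex -1.295 -3.021 4.057
vertex -0.777 -3.513 3.47
endloop
endfacet
facet normal -0.724 -0.372 0.582
outer loop
vertex -1.295 -3.021 4.057
vertex -1.928 -2.56 3.564
vertex -1.685 -3.418 3.318
endloop
endfacet
facet normal -0.869 0.441 -0.226
outer loop
vertex -1.928 -2.56 3.564
vertex -1.483 -1.967 3.01
vertex -1.801 -2.767 2.671
endloop
endfacet
facet normal 0.176 0.825 -0.536
outer loop
vertex -1.483 -1.967 3.01
vertex -0.575 -2.062 3.162
vertex -0.965 -2.459 2.423
endloop
endfacet
facet normal 0.568 -0.748 -0.344
outer loop
vertex -1.09 -3.356 2.613
vertex -0.332 -2.92 2.916
vertex -0.777 -3.513 3.47
endloop
endfacet
facet normal -0.078 -0.985 -0.152
outer loop
vertex -1.09 -3.356 2.613
vertex -0.777 -3.513 3.47
vertex -1.685 -3.418 3.318
endloop
endfacet
facet normal -0.565 -0.630 -0.533
outer loop
vertex -1.09 -3.356 2.613
vertex -1.685 -3.418 3.318
vertex -1.801 -2.767 2.671
endloop
endfacet
facet normal -0.221 -0.172 -0.960
outer loop
vertex -1.09 -3.356 2.613
vertex -1.801 -2.767 2.671
vertex -0.965 -2.459 2.423
endloop
endfacet
facet normal 0.478 -0.245 -0.843
outer loop
vertex -1.09 -3.356 2.613
vertex -0.965 -2.459 2.423
vertex -0.332 -2.92 2.916
endloop
endfacet
facet normal 0.869 -0.441 0.226
outer loop
vertex -0.777 -3.513 3.47
vertex -0.332 -2.92 2.916
vertex -0.459 -2.713 3.809
endloop
endfacet
facet normal -0.176 -0.825 0.536
outer loop
vertex -1.685 -3.418 3.318
vertex -0.777 -3.513 3.47
vertex -1.295 -3.021 4.057
endloop
endfacet
facet normal -0.965 -0.251 -0.079
outer loop
vertex -1.801 -2.767 2.671
vertex -1.685 -3.418 3.318
vertex -1.928 -2.56 3.564
endloop
endfacet
facet normal -0.409 0.489 -0.771
outer loop
vertex -0.965 -2.459 2.423
vertex -1.801 -2.767 2.671
vertex -1.483 -1.967 3.01
endloop
endfacet
facet normal 0.724 0.372 -0.582
outer loop
vertex -0.332 -2.92 2.916
vertex -0.965 -2.459 2.423
vertex -0.575 -2.062 3.162
endloop
endfacet
facet normal -0.469 -0.553 -0.689
outer loop
vertex -0.486 -0.938 -2.695
vertex -2.144 -0.558 -1.87
vertex -0.619 0.113 -3.448
endloop
endfacet
facet normal 0.877 -0.202 -0.436
outer loop
vertex 0.184 1.058 -2.27
vertex -0.486 -0.938 -2.695
vertex -0.619 0.113 -3.448
endloop
endfacet
facet normal -0.470 -0.552 -0.689
outer loop
vertex -0.619 0.113 -3.448
vertex -2.144 -0.558 -1.87
vertex -2.277 0.494 -2.623
endloop
endfacet
facet normal -0.102 0.809 -0.579
outer loop
vertex -2.277 0.494 -2.623
vertex 0.184 1.058 -2.27
vertex -0.619 0.113 -3.448
endloop
endfacet
facet normal 0.103 -0.809 0.579
outer loop
vertex -0.486 -0.938 -2.695
vertex -1.341 0.387 -0.692
vertex -2.144 -0.558 -1.87
endloop
endfacet
facet normal 0.877 -0.201 -0.436
outer loop
vertex 0.317 0.006 -1.517
vertex -0.486 -0.938 -2.695
vertex 0.184 1.058 -2.27
endloop
endfacet
facet normal 0.102 -0.809 0.579
outer loop
vertex 0.317 0.006 -1.517
vertex -1.341 0.387 -0.692
vertex -0.486 -0.938 -2.695
endloop
endfacet
facet normal -0.877 0.201 0.436
outer loop
vertex -2.144 -0.558 -1.87
vertex -1.341 0.387 -0.692
vertex -2.277 0.494 -2.623
endloop
endfacet
facet normal -0.102 0.809 -0.579
outer loop
vertex -1.474 1.438 -1.445
vertex 0.184 1.058 -2.27
vertex -2.277 0.494 -2.623
endloop
endfacet
facet normal -0.877 0.202 0.436
outer loop
vertex -2.277 0.494 -2.623
vertex -1.341 0.387 -0.692
vertex -1.474 1.438 -1.445
endloop
endfacet
facet normal 0.469 0.552 0.689
outer loop
vertex -1.474 1.438 -1.445
vertex 0.317 0.006 -1.517
vertex 0.184 1.058 -2.27
endloop
endfacet
facet normal 0.470 0.553 0.688
outer loop
vertex -1.341 0.387 -0.692
vertex 0.317 0.006 -1.517
vertex -1.474 1.438 -1.445
endloop
endfacet

endsolid


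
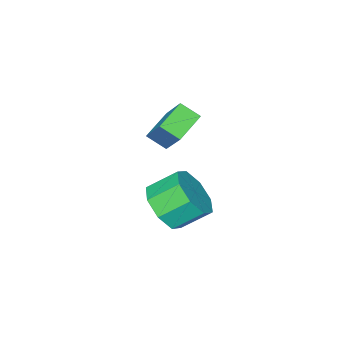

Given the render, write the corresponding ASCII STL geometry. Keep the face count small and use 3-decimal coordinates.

solid 
facet normal 0.609 -0.528 -0.592
outer loop
vertex 1.18 -2.051 -2.084
vertex 0.375 -2.631 -2.394
vertex 0.817 -1.75 -2.725
endloop
endfacet
facet normal 0.649 0.760 -0.011
outer loop
vertex 1.18 -2.051 -2.084
vertex 0.817 -1.75 -2.725
vertex 0.371 -1.349 -1.296
endloop
endfacet
facet normal 0.649 0.760 -0.011
outer loop
vertex 0.371 -1.349 -1.296
vertex 0.817 -1.75 -2.725
vertex 0.008 -1.048 -1.937
endloop
endfacet
facet normal -0.608 0.528 0.592
outer loop
vertex 0.371 -1.349 -1.296
vertex 0.008 -1.048 -1.937
vertex -0.435 -1.929 -1.606
endloop
endfacet
facet normal 0.608 -0.528 -0.593
outer loop
vertex 0.817 -1.75 -2.725
vertex 0.375 -2.631 -2.394
vertex 0.195 -1.965 -3.172
endloop
endfacet
facet normal 0.136 0.805 -0.577
outer loop
vertex 0.817 -1.75 -2.725
vertex 0.195 -1.965 -3.172
vertex 0.008 -1.048 -1.937
endloop
endfacet
facet normal 0.136 0.805 -0.577
outer loop
vertex 0.008 -1.048 -1.937
vertex 0.195 -1.965 -3.172
vertex -0.614 -1.263 -2.384
endloop
endfacet
facet normal -0.608 0.528 0.592
outer loop
vertex 0.008 -1.048 -1.937
vertex -0.614 -1.263 -2.384
vertex -0.435 -1.929 -1.606
endloop
endfacet
facet normal 0.608 -0.528 -0.593
outer loop
vertex 0.195 -1.965 -3.172
vertex 0.375 -2.631 -2.394
vertex -0.322 -2.57 -3.164
endloop
endfacet
facet normal -0.456 0.379 -0.805
outer loop
vertex 0.195 -1.965 -3.172
vertex -0.322 -2.57 -3.164
vertex -0.614 -1.263 -2.384
endloop
endfacet
facet normal -0.456 0.379 -0.805
outer loop
vertex -0.614 -1.263 -2.384
vertex -0.322 -2.57 -3.164
vertex -1.131 -1.868 -2.376
endloop
endfacet
facet normal -0.609 0.528 0.592
outer loop
vertex -0.614 -1.263 -2.384
vertex -1.131 -1.868 -2.376
vertex -0.435 -1.929 -1.606
endloop
endfacet
facet normal 0.608 -0.528 -0.592
outer loop
vertex -0.322 -2.57 -3.164
vertex 0.375 -2.631 -2.394
vertex -0.431 -3.211 -2.704
endloop
endfacet
facet normal -0.782 -0.270 -0.562
outer loop
vertex -0.322 -2.57 -3.164
vertex -0.431 -3.211 -2.704
vertex -1.131 -1.868 -2.376
endloop
endfacet
facet normal -0.782 -0.270 -0.562
outer loop
vertex -1.131 -1.868 -2.376
vertex -0.431 -3.211 -2.704
vertex -1.24 -2.509 -1.916
endloop
endfacet
facet normal -0.609 0.528 0.592
outer loop
vertex -1.131 -1.868 -2.376
vertex -1.24 -2.509 -1.916
vertex -0.435 -1.929 -1.606
endloop
endfacet
facet normal 0.608 -0.528 -0.592
outer loop
vertex -0.431 -3.211 -2.704
vertex 0.375 -2.631 -2.394
vertex -0.068 -3.512 -2.063
endloop
endfacet
facet normal -0.649 -0.760 0.011
outer loop
vertex -0.431 -3.211 -2.704
vertex -0.068 -3.512 -2.063
vertex -1.24 -2.509 -1.916
endloop
endfacet
facet normal -0.649 -0.760 0.011
outer loop
vertex -1.24 -2.509 -1.916
vertex -0.068 -3.512 -2.063
vertex -0.877 -2.81 -1.275
endloop
endfacet
facet normal -0.609 0.528 0.592
outer loop
vertex -1.24 -2.509 -1.916
vertex -0.877 -2.81 -1.275
vertex -0.435 -1.929 -1.606
endloop
endfacet
facet normal 0.608 -0.528 -0.592
outer loop
vertex -0.068 -3.512 -2.063
vertex 0.375 -2.631 -2.394
vertex 0.554 -3.297 -1.616
endloop
endfacet
facet normal -0.136 -0.805 0.577
outer loop
vertex -0.068 -3.512 -2.063
vertex 0.554 -3.297 -1.616
vertex -0.877 -2.81 -1.275
endloop
endfacet
facet normal -0.136 -0.805 0.577
outer loop
vertex -0.877 -2.81 -1.275
vertex 0.554 -3.297 -1.616
vertex -0.255 -2.595 -0.828
endloop
endfacet
facet normal -0.608 0.528 0.593
outer loop
vertex -0.877 -2.81 -1.275
vertex -0.255 -2.595 -0.828
vertex -0.435 -1.929 -1.606
endloop
endfacet
facet normal 0.609 -0.528 -0.592
outer loop
vertex 0.554 -3.297 -1.616
vertex 0.375 -2.631 -2.394
vertex 1.071 -2.692 -1.624
endloop
endfacet
facet normal 0.456 -0.379 0.805
outer loop
vertex 0.554 -3.297 -1.616
vertex 1.071 -2.692 -1.624
vertex -0.255 -2.595 -0.828
endloop
endfacet
facet normal 0.456 -0.379 0.805
outer loop
vertex -0.255 -2.595 -0.828
vertex 1.071 -2.692 -1.624
vertex 0.262 -1.99 -0.836
endloop
endfacet
facet normal -0.608 0.528 0.593
outer loop
vertex -0.255 -2.595 -0.828
vertex 0.262 -1.99 -0.836
vertex -0.435 -1.929 -1.606
endloop
endfacet
facet normal 0.609 -0.528 -0.592
outer loop
vertex 1.071 -2.692 -1.624
vertex 0.375 -2.631 -2.394
vertex 1.18 -2.051 -2.084
endloop
endfacet
facet normal 0.782 0.270 0.562
outer loop
vertex 1.071 -2.692 -1.624
vertex 1.18 -2.051 -2.084
vertex 0.262 -1.99 -0.836
endloop
endfacet
facet normal 0.782 0.270 0.562
outer loop
vertex 0.262 -1.99 -0.836
vertex 1.18 -2.051 -2.084
vertex 0.371 -1.349 -1.296
endloop
endfacet
facet normal -0.608 0.528 0.592
outer loop
vertex 0.262 -1.99 -0.836
vertex 0.371 -1.349 -1.296
vertex -0.435 -1.929 -1.606
endloop
endfacet
facet normal -0.909 -0.147 0.390
outer loop
vertex -0.919 -3.822 1.174
vertex -0.543 -2.762 2.449
vertex -1.223 -3.161 0.715
endloop
endfacet
facet normal -0.221 -0.623 -0.750
outer loop
vertex -0.097 -2.978 0.231
vertex -0.919 -3.822 1.174
vertex -1.223 -3.161 0.715
endloop
endfacet
facet normal -0.909 -0.148 0.390
outer loop
vertex -1.223 -3.161 0.715
vertex -0.543 -2.762 2.449
vertex -0.848 -2.101 1.99
endloop
endfacet
facet normal -0.354 0.768 -0.534
outer loop
vertex -0.848 -2.101 1.99
vertex -0.097 -2.978 0.231
vertex -1.223 -3.161 0.715
endloop
endfacet
facet normal 0.354 -0.768 0.534
outer loop
vertex -0.919 -3.822 1.174
vertex 0.583 -2.579 1.965
vertex -0.543 -2.762 2.449
endloop
endfacet
facet normal -0.221 -0.623 -0.750
outer loop
vertex 0.208 -3.639 0.69
vertex -0.919 -3.822 1.174
vertex -0.097 -2.978 0.231
endloop
endfacet
facet normal 0.354 -0.768 0.534
outer loop
vertex 0.208 -3.639 0.69
vertex 0.583 -2.579 1.965
vertex -0.919 -3.822 1.174
endloop
endfacet
facet normal 0.221 0.623 0.750
outer loop
vertex -0.543 -2.762 2.449
vertex 0.583 -2.579 1.965
vertex -0.848 -2.101 1.99
endloop
endfacet
facet normal -0.354 0.768 -0.534
outer loop
vertex 0.279 -1.918 1.506
vertex -0.097 -2.978 0.231
vertex -0.848 -2.101 1.99
endloop
endfacet
facet normal 0.221 0.623 0.750
outer loop
vertex -0.848 -2.101 1.99
vertex 0.583 -2.579 1.965
vertex 0.279 -1.918 1.506
endloop
endfacet
facet normal 0.909 0.148 -0.391
outer loop
vertex 0.279 -1.918 1.506
vertex 0.208 -3.639 0.69
vertex -0.097 -2.978 0.231
endloop
endfacet
facet normal 0.909 0.147 -0.390
outer loop
vertex 0.583 -2.579 1.965
vertex 0.208 -3.639 0.69
vertex 0.279 -1.918 1.506
endloop
endfacet

endsolid


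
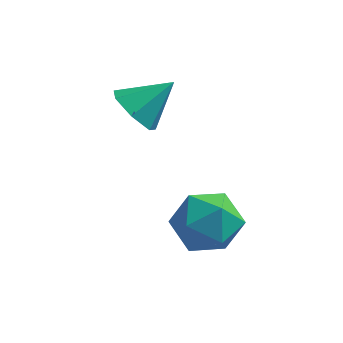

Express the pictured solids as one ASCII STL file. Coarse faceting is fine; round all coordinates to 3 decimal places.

solid 
facet normal -0.673 -0.434 -0.599
outer loop
vertex 1.026 2.269 2.657
vertex 0.315 2.348 3.398
vertex 0.544 3.022 2.653
endloop
endfacet
facet normal 0.766 0.488 -0.418
outer loop
vertex 1.026 2.269 2.657
vertex 0.544 3.022 2.653
vertex 1.465 3.092 4.422
endloop
endfacet
facet normal -0.672 -0.434 -0.600
outer loop
vertex 0.544 3.022 2.653
vertex 0.315 2.348 3.398
vertex -0.111 3.267 3.21
endloop
endfacet
facet normal 0.227 0.961 -0.156
outer loop
vertex 0.544 3.022 2.653
vertex -0.111 3.267 3.21
vertex 1.465 3.092 4.422
endloop
endfacet
facet normal -0.672 -0.434 -0.599
outer loop
vertex -0.111 3.267 3.21
vertex 0.315 2.348 3.398
vertex -0.445 2.821 3.908
endloop
endfacet
facet normal -0.241 0.866 0.438
outer loop
vertex -0.111 3.267 3.21
vertex -0.445 2.821 3.908
vertex 1.465 3.092 4.422
endloop
endfacet
facet normal -0.673 -0.435 -0.599
outer loop
vertex -0.445 2.821 3.908
vertex 0.315 2.348 3.398
vertex -0.207 2.019 4.223
endloop
endfacet
facet normal -0.286 0.276 0.918
outer loop
vertex -0.445 2.821 3.908
vertex -0.207 2.019 4.223
vertex 1.465 3.092 4.422
endloop
endfacet
facet normal -0.673 -0.434 -0.599
outer loop
vertex -0.207 2.019 4.223
vertex 0.315 2.348 3.398
vertex 0.424 1.465 3.916
endloop
endfacet
facet normal 0.126 -0.367 0.922
outer loop
vertex -0.207 2.019 4.223
vertex 0.424 1.465 3.916
vertex 1.465 3.092 4.422
endloop
endfacet
facet normal -0.673 -0.434 -0.599
outer loop
vertex 0.424 1.465 3.916
vertex 0.315 2.348 3.398
vertex 0.973 1.576 3.219
endloop
endfacet
facet normal 0.684 -0.577 0.447
outer loop
vertex 0.424 1.465 3.916
vertex 0.973 1.576 3.219
vertex 1.465 3.092 4.422
endloop
endfacet
facet normal -0.673 -0.434 -0.599
outer loop
vertex 0.973 1.576 3.219
vertex 0.315 2.348 3.398
vertex 1.026 2.269 2.657
endloop
endfacet
facet normal 0.969 -0.196 -0.150
outer loop
vertex 0.973 1.576 3.219
vertex 1.026 2.269 2.657
vertex 1.465 3.092 4.422
endloop
endfacet
facet normal -0.722 -0.690 -0.046
outer loop
vertex 2.109 -1.088 1.265
vertex 2.889 -1.867 0.694
vertex 2.809 -1.865 1.932
endloop
endfacet
facet normal -0.805 -0.272 0.527
outer loop
vertex 2.109 -1.088 1.265
vertex 2.809 -1.865 1.932
vertex 2.657 -0.692 2.306
endloop
endfacet
facet normal -0.864 0.402 0.302
outer loop
vertex 2.109 -1.088 1.265
vertex 2.657 -0.692 2.306
vertex 2.642 0.032 1.298
endloop
endfacet
facet normal -0.818 0.402 -0.411
outer loop
vertex 2.109 -1.088 1.265
vertex 2.642 0.032 1.298
vertex 2.786 -0.694 0.302
endloop
endfacet
facet normal -0.731 -0.273 -0.626
outer loop
vertex 2.109 -1.088 1.265
vertex 2.786 -0.694 0.302
vertex 2.889 -1.867 0.694
endloop
endfacet
facet normal -0.213 -0.322 0.922
outer loop
vertex 2.657 -0.692 2.306
vertex 2.809 -1.865 1.932
vertex 3.774 -1.226 2.378
endloop
endfacet
facet normal -0.080 -0.997 -0.004
outer loop
vertex 2.809 -1.865 1.932
vertex 2.889 -1.867 0.694
vertex 3.918 -1.952 1.382
endloop
endfacet
facet normal -0.094 -0.323 -0.942
outer loop
vertex 2.889 -1.867 0.694
vertex 2.786 -0.694 0.302
vertex 3.903 -1.228 0.374
endloop
endfacet
facet normal -0.235 0.769 -0.595
outer loop
vertex 2.786 -0.694 0.302
vertex 2.642 0.032 1.298
vertex 3.751 -0.055 0.748
endloop
endfacet
facet normal -0.309 0.770 0.558
outer loop
vertex 2.642 0.032 1.298
vertex 2.657 -0.692 2.306
vertex 3.671 -0.053 1.986
endloop
endfacet
facet normal 0.818 -0.402 0.411
outer loop
vertex 4.451 -0.832 1.415
vertex 3.774 -1.226 2.378
vertex 3.918 -1.952 1.382
endloop
endfacet
facet normal 0.864 -0.402 -0.302
outer loop
vertex 4.451 -0.832 1.415
vertex 3.918 -1.952 1.382
vertex 3.903 -1.228 0.374
endloop
endfacet
facet normal 0.805 0.272 -0.527
outer loop
vertex 4.451 -0.832 1.415
vertex 3.903 -1.228 0.374
vertex 3.751 -0.055 0.748
endloop
endfacet
facet normal 0.722 0.690 0.046
outer loop
vertex 4.451 -0.832 1.415
vertex 3.751 -0.055 0.748
vertex 3.671 -0.053 1.986
endloop
endfacet
facet normal 0.731 0.273 0.626
outer loop
vertex 4.451 -0.832 1.415
vertex 3.671 -0.053 1.986
vertex 3.774 -1.226 2.378
endloop
endfacet
facet normal 0.235 -0.769 0.595
outer loop
vertex 3.918 -1.952 1.382
vertex 3.774 -1.226 2.378
vertex 2.809 -1.865 1.932
endloop
endfacet
facet normal 0.309 -0.770 -0.558
outer loop
vertex 3.903 -1.228 0.374
vertex 3.918 -1.952 1.382
vertex 2.889 -1.867 0.694
endloop
endfacet
facet normal 0.213 0.322 -0.922
outer loop
vertex 3.751 -0.055 0.748
vertex 3.903 -1.228 0.374
vertex 2.786 -0.694 0.302
endloop
endfacet
facet normal 0.080 0.997 0.004
outer loop
vertex 3.671 -0.053 1.986
vertex 3.751 -0.055 0.748
vertex 2.642 0.032 1.298
endloop
endfacet
facet normal 0.094 0.323 0.942
outer loop
vertex 3.774 -1.226 2.378
vertex 3.671 -0.053 1.986
vertex 2.657 -0.692 2.306
endloop
endfacet

endsolid


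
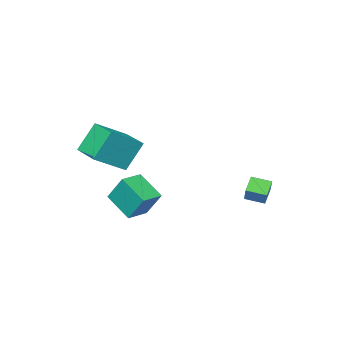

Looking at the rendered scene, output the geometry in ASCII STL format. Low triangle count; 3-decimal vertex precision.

solid 
facet normal -0.664 0.712 -0.229
outer loop
vertex -4.949 3.702 -3.282
vertex -4.269 4.673 -2.237
vertex -4.362 4.029 -3.968
endloop
endfacet
facet normal -0.431 -0.614 -0.661
outer loop
vertex -3.651 3.267 -3.723
vertex -4.949 3.702 -3.282
vertex -4.362 4.029 -3.968
endloop
endfacet
facet normal -0.664 0.712 -0.229
outer loop
vertex -4.362 4.029 -3.968
vertex -4.269 4.673 -2.237
vertex -3.682 5.0 -2.923
endloop
endfacet
facet normal 0.611 0.341 -0.714
outer loop
vertex -3.682 5.0 -2.923
vertex -3.651 3.267 -3.723
vertex -4.362 4.029 -3.968
endloop
endfacet
facet normal -0.611 -0.341 0.714
outer loop
vertex -4.949 3.702 -3.282
vertex -3.558 3.911 -1.992
vertex -4.269 4.673 -2.237
endloop
endfacet
facet normal -0.431 -0.614 -0.661
outer loop
vertex -4.238 2.94 -3.037
vertex -4.949 3.702 -3.282
vertex -3.651 3.267 -3.723
endloop
endfacet
facet normal -0.611 -0.341 0.714
outer loop
vertex -4.238 2.94 -3.037
vertex -3.558 3.911 -1.992
vertex -4.949 3.702 -3.282
endloop
endfacet
facet normal 0.431 0.614 0.661
outer loop
vertex -4.269 4.673 -2.237
vertex -3.558 3.911 -1.992
vertex -3.682 5.0 -2.923
endloop
endfacet
facet normal 0.611 0.341 -0.714
outer loop
vertex -2.971 4.238 -2.678
vertex -3.651 3.267 -3.723
vertex -3.682 5.0 -2.923
endloop
endfacet
facet normal 0.431 0.614 0.661
outer loop
vertex -3.682 5.0 -2.923
vertex -3.558 3.911 -1.992
vertex -2.971 4.238 -2.678
endloop
endfacet
facet normal 0.664 -0.712 0.229
outer loop
vertex -2.971 4.238 -2.678
vertex -4.238 2.94 -3.037
vertex -3.651 3.267 -3.723
endloop
endfacet
facet normal 0.664 -0.712 0.229
outer loop
vertex -3.558 3.911 -1.992
vertex -4.238 2.94 -3.037
vertex -2.971 4.238 -2.678
endloop
endfacet
facet normal -0.986 -0.168 -0.011
outer loop
vertex 1.897 2.294 -1.092
vertex 1.667 3.707 -2.098
vertex 2.08 1.31 -2.515
endloop
endfacet
facet normal 0.131 -0.807 0.575
outer loop
vertex 3.273 1.513 -2.502
vertex 1.897 2.294 -1.092
vertex 2.08 1.31 -2.515
endloop
endfacet
facet normal -0.986 -0.168 -0.011
outer loop
vertex 2.08 1.31 -2.515
vertex 1.667 3.707 -2.098
vertex 1.851 2.723 -3.522
endloop
endfacet
facet normal 0.105 -0.566 -0.818
outer loop
vertex 1.851 2.723 -3.522
vertex 3.273 1.513 -2.502
vertex 2.08 1.31 -2.515
endloop
endfacet
facet normal -0.105 0.565 0.818
outer loop
vertex 1.897 2.294 -1.092
vertex 2.86 3.91 -2.085
vertex 1.667 3.707 -2.098
endloop
endfacet
facet normal 0.131 -0.808 0.575
outer loop
vertex 3.089 2.497 -1.078
vertex 1.897 2.294 -1.092
vertex 3.273 1.513 -2.502
endloop
endfacet
facet normal -0.106 0.566 0.818
outer loop
vertex 3.089 2.497 -1.078
vertex 2.86 3.91 -2.085
vertex 1.897 2.294 -1.092
endloop
endfacet
facet normal -0.131 0.808 -0.575
outer loop
vertex 1.667 3.707 -2.098
vertex 2.86 3.91 -2.085
vertex 1.851 2.723 -3.522
endloop
endfacet
facet normal 0.106 -0.565 -0.818
outer loop
vertex 3.043 2.926 -3.508
vertex 3.273 1.513 -2.502
vertex 1.851 2.723 -3.522
endloop
endfacet
facet normal -0.131 0.807 -0.575
outer loop
vertex 1.851 2.723 -3.522
vertex 2.86 3.91 -2.085
vertex 3.043 2.926 -3.508
endloop
endfacet
facet normal 0.986 0.168 0.011
outer loop
vertex 3.043 2.926 -3.508
vertex 3.089 2.497 -1.078
vertex 3.273 1.513 -2.502
endloop
endfacet
facet normal 0.986 0.168 0.011
outer loop
vertex 2.86 3.91 -2.085
vertex 3.089 2.497 -1.078
vertex 3.043 2.926 -3.508
endloop
endfacet
facet normal -0.501 0.085 0.861
outer loop
vertex 1.64 -1.991 1.001
vertex 1.957 -0.067 0.996
vertex -0.069 -1.711 -0.02
endloop
endfacet
facet normal -0.163 -0.987 0.003
outer loop
vertex 0.883 -1.873 -1.656
vertex 1.64 -1.991 1.001
vertex -0.069 -1.711 -0.02
endloop
endfacet
facet normal -0.501 0.085 0.861
outer loop
vertex -0.069 -1.711 -0.02
vertex 1.957 -0.067 0.996
vertex 0.249 0.212 -0.025
endloop
endfacet
facet normal -0.850 0.139 -0.508
outer loop
vertex 0.249 0.212 -0.025
vertex 0.883 -1.873 -1.656
vertex -0.069 -1.711 -0.02
endloop
endfacet
facet normal 0.850 -0.139 0.508
outer loop
vertex 1.64 -1.991 1.001
vertex 2.909 -0.229 -0.64
vertex 1.957 -0.067 0.996
endloop
endfacet
facet normal -0.163 -0.987 0.003
outer loop
vertex 2.591 -2.152 -0.635
vertex 1.64 -1.991 1.001
vertex 0.883 -1.873 -1.656
endloop
endfacet
facet normal 0.850 -0.139 0.508
outer loop
vertex 2.591 -2.152 -0.635
vertex 2.909 -0.229 -0.64
vertex 1.64 -1.991 1.001
endloop
endfacet
facet normal 0.163 0.987 -0.003
outer loop
vertex 1.957 -0.067 0.996
vertex 2.909 -0.229 -0.64
vertex 0.249 0.212 -0.025
endloop
endfacet
facet normal -0.850 0.139 -0.508
outer loop
vertex 1.2 0.051 -1.661
vertex 0.883 -1.873 -1.656
vertex 0.249 0.212 -0.025
endloop
endfacet
facet normal 0.163 0.987 -0.002
outer loop
vertex 0.249 0.212 -0.025
vertex 2.909 -0.229 -0.64
vertex 1.2 0.051 -1.661
endloop
endfacet
facet normal 0.501 -0.085 -0.861
outer loop
vertex 1.2 0.051 -1.661
vertex 2.591 -2.152 -0.635
vertex 0.883 -1.873 -1.656
endloop
endfacet
facet normal 0.501 -0.085 -0.861
outer loop
vertex 2.909 -0.229 -0.64
vertex 2.591 -2.152 -0.635
vertex 1.2 0.051 -1.661
endloop
endfacet

endsolid


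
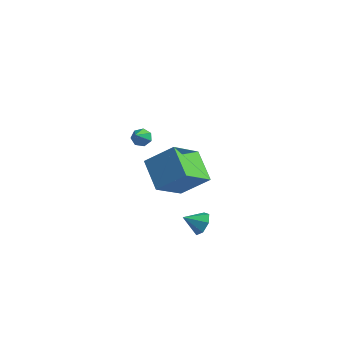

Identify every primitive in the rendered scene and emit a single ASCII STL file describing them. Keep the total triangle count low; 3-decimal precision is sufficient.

solid 
facet normal -0.322 0.663 -0.676
outer loop
vertex -2.491 -2.662 2.619
vertex -2.779 -3.023 2.402
vertex -2.903 -2.701 2.777
endloop
endfacet
facet normal 0.249 0.562 0.789
outer loop
vertex -2.491 -2.662 2.619
vertex -2.903 -2.701 2.777
vertex -2.181 -4.257 3.658
endloop
endfacet
facet normal -0.321 0.664 -0.676
outer loop
vertex -2.903 -2.701 2.777
vertex -2.779 -3.023 2.402
vertex -3.221 -2.982 2.652
endloop
endfacet
facet normal -0.522 0.224 0.823
outer loop
vertex -2.903 -2.701 2.777
vertex -3.221 -2.982 2.652
vertex -2.181 -4.257 3.658
endloop
endfacet
facet normal -0.320 0.664 -0.675
outer loop
vertex -3.221 -2.982 2.652
vertex -2.779 -3.023 2.402
vertex -3.206 -3.294 2.338
endloop
endfacet
facet normal -0.842 -0.403 0.360
outer loop
vertex -3.221 -2.982 2.652
vertex -3.206 -3.294 2.338
vertex -2.181 -4.257 3.658
endloop
endfacet
facet normal -0.320 0.664 -0.675
outer loop
vertex -3.206 -3.294 2.338
vertex -2.779 -3.023 2.402
vertex -2.869 -3.402 2.072
endloop
endfacet
facet normal -0.470 -0.846 -0.252
outer loop
vertex -3.206 -3.294 2.338
vertex -2.869 -3.402 2.072
vertex -2.181 -4.257 3.658
endloop
endfacet
facet normal -0.322 0.664 -0.675
outer loop
vertex -2.869 -3.402 2.072
vertex -2.779 -3.023 2.402
vertex -2.464 -3.224 2.054
endloop
endfacet
facet normal 0.315 -0.772 -0.553
outer loop
vertex -2.869 -3.402 2.072
vertex -2.464 -3.224 2.054
vertex -2.181 -4.257 3.658
endloop
endfacet
facet normal -0.321 0.664 -0.675
outer loop
vertex -2.464 -3.224 2.054
vertex -2.779 -3.023 2.402
vertex -2.296 -2.895 2.298
endloop
endfacet
facet normal 0.919 -0.236 -0.314
outer loop
vertex -2.464 -3.224 2.054
vertex -2.296 -2.895 2.298
vertex -2.181 -4.257 3.658
endloop
endfacet
facet normal -0.321 0.663 -0.676
outer loop
vertex -2.296 -2.895 2.298
vertex -2.779 -3.023 2.402
vertex -2.491 -2.662 2.619
endloop
endfacet
facet normal 0.891 0.357 0.282
outer loop
vertex -2.296 -2.895 2.298
vertex -2.491 -2.662 2.619
vertex -2.181 -4.257 3.658
endloop
endfacet
facet normal -0.740 0.480 0.472
outer loop
vertex -2.762 -0.505 0.065
vertex -2.525 1.204 -1.301
vertex -3.984 -1.257 -1.087
endloop
endfacet
facet normal -0.108 -0.776 0.621
outer loop
vertex -2.615 -2.144 -1.959
vertex -2.762 -0.505 0.065
vertex -3.984 -1.257 -1.087
endloop
endfacet
facet normal -0.740 0.480 0.472
outer loop
vertex -3.984 -1.257 -1.087
vertex -2.525 1.204 -1.301
vertex -3.747 0.452 -2.453
endloop
endfacet
facet normal -0.664 -0.409 -0.626
outer loop
vertex -3.747 0.452 -2.453
vertex -2.615 -2.144 -1.959
vertex -3.984 -1.257 -1.087
endloop
endfacet
facet normal 0.664 0.409 0.626
outer loop
vertex -2.762 -0.505 0.065
vertex -1.156 0.317 -2.173
vertex -2.525 1.204 -1.301
endloop
endfacet
facet normal -0.108 -0.776 0.621
outer loop
vertex -1.393 -1.392 -0.807
vertex -2.762 -0.505 0.065
vertex -2.615 -2.144 -1.959
endloop
endfacet
facet normal 0.664 0.409 0.626
outer loop
vertex -1.393 -1.392 -0.807
vertex -1.156 0.317 -2.173
vertex -2.762 -0.505 0.065
endloop
endfacet
facet normal 0.108 0.776 -0.621
outer loop
vertex -2.525 1.204 -1.301
vertex -1.156 0.317 -2.173
vertex -3.747 0.452 -2.453
endloop
endfacet
facet normal -0.664 -0.409 -0.626
outer loop
vertex -2.378 -0.435 -3.325
vertex -2.615 -2.144 -1.959
vertex -3.747 0.452 -2.453
endloop
endfacet
facet normal 0.108 0.776 -0.621
outer loop
vertex -3.747 0.452 -2.453
vertex -1.156 0.317 -2.173
vertex -2.378 -0.435 -3.325
endloop
endfacet
facet normal 0.740 -0.480 -0.472
outer loop
vertex -2.378 -0.435 -3.325
vertex -1.393 -1.392 -0.807
vertex -2.615 -2.144 -1.959
endloop
endfacet
facet normal 0.740 -0.480 -0.472
outer loop
vertex -1.156 0.317 -2.173
vertex -1.393 -1.392 -0.807
vertex -2.378 -0.435 -3.325
endloop
endfacet
facet normal 0.636 0.567 -0.524
outer loop
vertex -0.098 -1.299 -3.133
vertex -0.29 -1.627 -3.721
vertex -0.565 -1.051 -3.432
endloop
endfacet
facet normal -0.379 0.330 0.865
outer loop
vertex -0.098 -1.299 -3.133
vertex -0.565 -1.051 -3.432
vertex -0.97 -2.233 -3.159
endloop
endfacet
facet normal 0.635 0.567 -0.525
outer loop
vertex -0.565 -1.051 -3.432
vertex -0.29 -1.627 -3.721
vertex -0.826 -1.237 -3.948
endloop
endfacet
facet normal -0.876 0.371 0.309
outer loop
vertex -0.565 -1.051 -3.432
vertex -0.826 -1.237 -3.948
vertex -0.97 -2.233 -3.159
endloop
endfacet
facet normal 0.635 0.567 -0.525
outer loop
vertex -0.826 -1.237 -3.948
vertex -0.29 -1.627 -3.721
vertex -0.683 -1.717 -4.293
endloop
endfacet
facet normal -0.956 -0.084 -0.280
outer loop
vertex -0.826 -1.237 -3.948
vertex -0.683 -1.717 -4.293
vertex -0.97 -2.233 -3.159
endloop
endfacet
facet normal 0.635 0.567 -0.525
outer loop
vertex -0.683 -1.717 -4.293
vertex -0.29 -1.627 -3.721
vertex -0.245 -2.128 -4.207
endloop
endfacet
facet normal -0.560 -0.692 -0.456
outer loop
vertex -0.683 -1.717 -4.293
vertex -0.245 -2.128 -4.207
vertex -0.97 -2.233 -3.159
endloop
endfacet
facet normal 0.635 0.566 -0.525
outer loop
vertex -0.245 -2.128 -4.207
vertex -0.29 -1.627 -3.721
vertex 0.159 -2.162 -3.755
endloop
endfacet
facet normal 0.016 -0.996 -0.089
outer loop
vertex -0.245 -2.128 -4.207
vertex 0.159 -2.162 -3.755
vertex -0.97 -2.233 -3.159
endloop
endfacet
facet normal 0.635 0.566 -0.525
outer loop
vertex 0.159 -2.162 -3.755
vertex -0.29 -1.627 -3.721
vertex 0.225 -1.793 -3.277
endloop
endfacet
facet normal 0.336 -0.767 0.546
outer loop
vertex 0.159 -2.162 -3.755
vertex 0.225 -1.793 -3.277
vertex -0.97 -2.233 -3.159
endloop
endfacet
facet normal 0.635 0.568 -0.524
outer loop
vertex 0.225 -1.793 -3.277
vertex -0.29 -1.627 -3.721
vertex -0.098 -1.299 -3.133
endloop
endfacet
facet normal 0.161 -0.178 0.971
outer loop
vertex 0.225 -1.793 -3.277
vertex -0.098 -1.299 -3.133
vertex -0.97 -2.233 -3.159
endloop
endfacet

endsolid


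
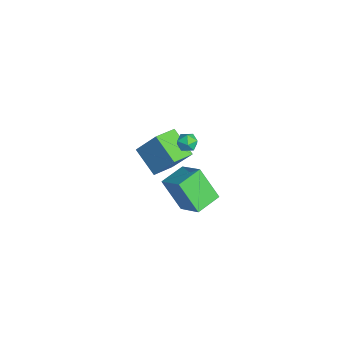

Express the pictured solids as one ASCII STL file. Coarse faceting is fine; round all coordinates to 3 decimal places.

solid 
facet normal 0.523 0.289 0.802
outer loop
vertex 0.254 0.532 3.265
vertex 0.011 0.042 3.6
vertex 0.557 -0.033 3.271
endloop
endfacet
facet normal 0.863 0.465 0.198
outer loop
vertex 0.254 0.532 3.265
vertex 0.557 -0.033 3.271
vertex 0.505 0.297 2.723
endloop
endfacet
facet normal 0.430 0.884 -0.184
outer loop
vertex 0.254 0.532 3.265
vertex 0.505 0.297 2.723
vertex -0.073 0.576 2.714
endloop
endfacet
facet normal -0.176 0.968 0.182
outer loop
vertex 0.254 0.532 3.265
vertex -0.073 0.576 2.714
vertex -0.377 0.419 3.256
endloop
endfacet
facet normal -0.119 0.600 0.791
outer loop
vertex 0.254 0.532 3.265
vertex -0.377 0.419 3.256
vertex 0.011 0.042 3.6
endloop
endfacet
facet normal 0.975 -0.135 -0.174
outer loop
vertex 0.505 0.297 2.723
vertex 0.557 -0.033 3.271
vertex 0.417 -0.339 2.724
endloop
endfacet
facet normal 0.426 -0.417 0.803
outer loop
vertex 0.557 -0.033 3.271
vertex 0.011 0.042 3.6
vertex 0.113 -0.496 3.266
endloop
endfacet
facet normal -0.613 0.086 0.786
outer loop
vertex 0.011 0.042 3.6
vertex -0.377 0.419 3.256
vertex -0.465 -0.217 3.257
endloop
endfacet
facet normal -0.706 0.679 -0.199
outer loop
vertex -0.377 0.419 3.256
vertex -0.073 0.576 2.714
vertex -0.517 0.113 2.709
endloop
endfacet
facet normal 0.275 0.544 -0.793
outer loop
vertex -0.073 0.576 2.714
vertex 0.505 0.297 2.723
vertex 0.029 0.038 2.38
endloop
endfacet
facet normal 0.176 -0.968 -0.182
outer loop
vertex -0.214 -0.452 2.715
vertex 0.417 -0.339 2.724
vertex 0.113 -0.496 3.266
endloop
endfacet
facet normal -0.430 -0.884 0.184
outer loop
vertex -0.214 -0.452 2.715
vertex 0.113 -0.496 3.266
vertex -0.465 -0.217 3.257
endloop
endfacet
facet normal -0.863 -0.465 -0.198
outer loop
vertex -0.214 -0.452 2.715
vertex -0.465 -0.217 3.257
vertex -0.517 0.113 2.709
endloop
endfacet
facet normal -0.523 -0.289 -0.802
outer loop
vertex -0.214 -0.452 2.715
vertex -0.517 0.113 2.709
vertex 0.029 0.038 2.38
endloop
endfacet
facet normal 0.119 -0.600 -0.791
outer loop
vertex -0.214 -0.452 2.715
vertex 0.029 0.038 2.38
vertex 0.417 -0.339 2.724
endloop
endfacet
facet normal 0.706 -0.679 0.199
outer loop
vertex 0.113 -0.496 3.266
vertex 0.417 -0.339 2.724
vertex 0.557 -0.033 3.271
endloop
endfacet
facet normal -0.275 -0.544 0.793
outer loop
vertex -0.465 -0.217 3.257
vertex 0.113 -0.496 3.266
vertex 0.011 0.042 3.6
endloop
endfacet
facet normal -0.975 0.135 0.174
outer loop
vertex -0.517 0.113 2.709
vertex -0.465 -0.217 3.257
vertex -0.377 0.419 3.256
endloop
endfacet
facet normal -0.426 0.417 -0.803
outer loop
vertex 0.029 0.038 2.38
vertex -0.517 0.113 2.709
vertex -0.073 0.576 2.714
endloop
endfacet
facet normal 0.613 -0.086 -0.786
outer loop
vertex 0.417 -0.339 2.724
vertex 0.029 0.038 2.38
vertex 0.505 0.297 2.723
endloop
endfacet
facet normal -0.546 0.821 0.168
outer loop
vertex 2.448 0.254 3.025
vertex 3.22 1.115 1.321
vertex 1.166 -0.411 2.109
endloop
endfacet
facet normal -0.374 -0.418 0.828
outer loop
vertex 1.98 -1.635 1.859
vertex 2.448 0.254 3.025
vertex 1.166 -0.411 2.109
endloop
endfacet
facet normal -0.546 0.821 0.167
outer loop
vertex 1.166 -0.411 2.109
vertex 3.22 1.115 1.321
vertex 1.939 0.449 0.404
endloop
endfacet
facet normal -0.749 -0.389 -0.536
outer loop
vertex 1.939 0.449 0.404
vertex 1.98 -1.635 1.859
vertex 1.166 -0.411 2.109
endloop
endfacet
facet normal 0.749 0.389 0.536
outer loop
vertex 2.448 0.254 3.025
vertex 4.034 -0.109 1.071
vertex 3.22 1.115 1.321
endloop
endfacet
facet normal -0.375 -0.418 0.827
outer loop
vertex 3.261 -0.969 2.776
vertex 2.448 0.254 3.025
vertex 1.98 -1.635 1.859
endloop
endfacet
facet normal 0.749 0.389 0.536
outer loop
vertex 3.261 -0.969 2.776
vertex 4.034 -0.109 1.071
vertex 2.448 0.254 3.025
endloop
endfacet
facet normal 0.375 0.418 -0.827
outer loop
vertex 3.22 1.115 1.321
vertex 4.034 -0.109 1.071
vertex 1.939 0.449 0.404
endloop
endfacet
facet normal -0.749 -0.389 -0.536
outer loop
vertex 2.752 -0.774 0.155
vertex 1.98 -1.635 1.859
vertex 1.939 0.449 0.404
endloop
endfacet
facet normal 0.375 0.418 -0.828
outer loop
vertex 1.939 0.449 0.404
vertex 4.034 -0.109 1.071
vertex 2.752 -0.774 0.155
endloop
endfacet
facet normal 0.546 -0.821 -0.167
outer loop
vertex 2.752 -0.774 0.155
vertex 3.261 -0.969 2.776
vertex 1.98 -1.635 1.859
endloop
endfacet
facet normal 0.545 -0.821 -0.167
outer loop
vertex 4.034 -0.109 1.071
vertex 3.261 -0.969 2.776
vertex 2.752 -0.774 0.155
endloop
endfacet
facet normal -0.323 -0.497 -0.805
outer loop
vertex -3.853 -2.063 -1.037
vertex -4.737 -0.906 -1.396
vertex -2.453 -1.313 -2.062
endloop
endfacet
facet normal 0.589 -0.772 0.240
outer loop
vertex -1.803 -0.314 -0.444
vertex -3.853 -2.063 -1.037
vertex -2.453 -1.313 -2.062
endloop
endfacet
facet normal -0.323 -0.498 -0.805
outer loop
vertex -2.453 -1.313 -2.062
vertex -4.737 -0.906 -1.396
vertex -3.337 -0.156 -2.422
endloop
endfacet
facet normal 0.740 0.397 -0.542
outer loop
vertex -3.337 -0.156 -2.422
vertex -1.803 -0.314 -0.444
vertex -2.453 -1.313 -2.062
endloop
endfacet
facet normal -0.740 -0.397 0.543
outer loop
vertex -3.853 -2.063 -1.037
vertex -4.087 0.093 0.222
vertex -4.737 -0.906 -1.396
endloop
endfacet
facet normal 0.589 -0.772 0.240
outer loop
vertex -3.203 -1.064 0.582
vertex -3.853 -2.063 -1.037
vertex -1.803 -0.314 -0.444
endloop
endfacet
facet normal -0.740 -0.397 0.542
outer loop
vertex -3.203 -1.064 0.582
vertex -4.087 0.093 0.222
vertex -3.853 -2.063 -1.037
endloop
endfacet
facet normal -0.589 0.772 -0.240
outer loop
vertex -4.737 -0.906 -1.396
vertex -4.087 0.093 0.222
vertex -3.337 -0.156 -2.422
endloop
endfacet
facet normal 0.740 0.397 -0.542
outer loop
vertex -2.687 0.843 -0.803
vertex -1.803 -0.314 -0.444
vertex -3.337 -0.156 -2.422
endloop
endfacet
facet normal -0.589 0.772 -0.240
outer loop
vertex -3.337 -0.156 -2.422
vertex -4.087 0.093 0.222
vertex -2.687 0.843 -0.803
endloop
endfacet
facet normal 0.324 0.497 0.805
outer loop
vertex -2.687 0.843 -0.803
vertex -3.203 -1.064 0.582
vertex -1.803 -0.314 -0.444
endloop
endfacet
facet normal 0.323 0.497 0.805
outer loop
vertex -4.087 0.093 0.222
vertex -3.203 -1.064 0.582
vertex -2.687 0.843 -0.803
endloop
endfacet

endsolid
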